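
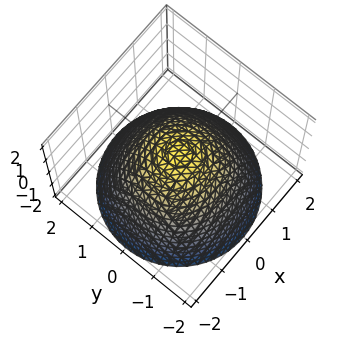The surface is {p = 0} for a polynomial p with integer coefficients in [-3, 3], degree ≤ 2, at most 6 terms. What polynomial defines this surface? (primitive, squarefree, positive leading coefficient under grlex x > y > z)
(a) Degree: the shape is more complex than any degree-1 surface, so deg p = 2.
(b) Symmetries: every cross-section ⟂ z is a circle, so x, y appear only via x² + y².
(c) From the axis intercepts and sections: the y-axis gridline crossings are at y ∈ {-1, 1}; a circular section at z = -1 has radius between 1 and 2; the x-axis gridline crossings are at x ∈ {-1, 1}.
(d) Solving for integer coefficients yields p as stated.

2*x^2 + 2*y^2 + 3*z - 2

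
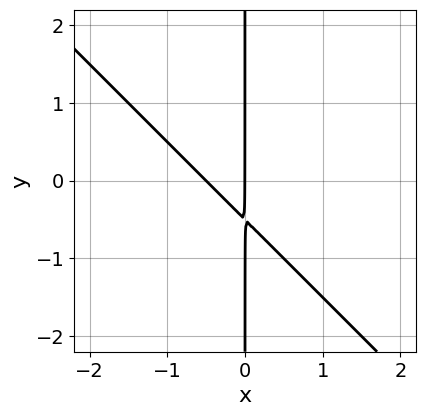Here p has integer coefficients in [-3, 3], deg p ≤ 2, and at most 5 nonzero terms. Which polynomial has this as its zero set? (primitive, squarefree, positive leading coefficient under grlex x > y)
2*x^2 + 2*x*y + x

1. The degree is 2 — a generic line meets the curve in up to 2 points.
2. From the visible intercepts: it meets the x-axis at x = 0 (among the integer gridlines); the visible y-axis segment lies entirely on the curve.
3. Together with the visible shape, these determine p as stated.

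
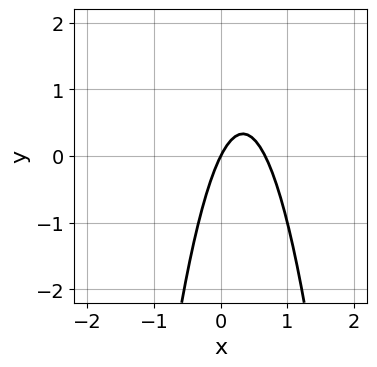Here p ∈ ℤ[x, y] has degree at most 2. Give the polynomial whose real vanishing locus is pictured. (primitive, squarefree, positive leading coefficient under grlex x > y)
3*x^2 - 2*x + y

The degree is 2 — the shape is more complex than any degree-1 curve.
Observable constraints: it crosses the y-axis at the gridline y = 0; it crosses the x-axis at the gridline x = 0.
These observations pin down the coefficients.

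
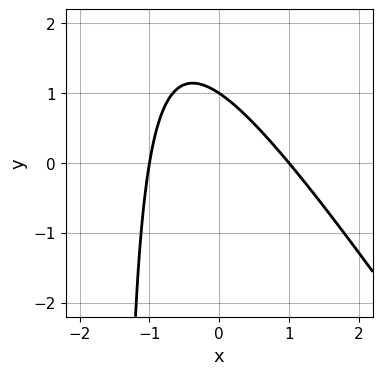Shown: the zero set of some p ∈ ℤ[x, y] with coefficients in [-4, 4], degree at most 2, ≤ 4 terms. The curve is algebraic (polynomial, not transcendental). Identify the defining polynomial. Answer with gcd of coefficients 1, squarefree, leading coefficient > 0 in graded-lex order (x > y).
1. deg p = 2. No degree-1 curve has this shape.
2. From the axis intercepts and sections: among the integer gridlines, it crosses the x-axis at x ∈ {-1, 1}; it crosses the y-axis at the gridline y = 1.
3. The integer polynomial consistent with all of this is the stated p.

3*x^2 + 2*x*y + 3*y - 3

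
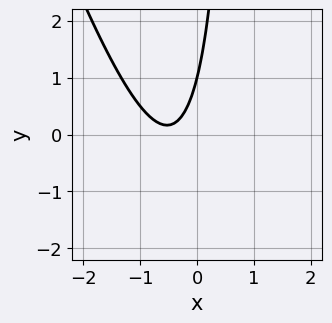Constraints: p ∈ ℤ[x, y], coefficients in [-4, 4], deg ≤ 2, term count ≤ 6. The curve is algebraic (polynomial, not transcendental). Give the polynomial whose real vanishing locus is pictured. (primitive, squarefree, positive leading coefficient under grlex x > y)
(a) deg p = 2. The shape is more complex than any degree-1 curve.
(b) Against the integer gridlines: it misses every integer gridline on the x-axis; one y-axis crossing is at y = 1.
(c) Putting this together gives p.

3*x^2 + x*y + 3*x - y + 1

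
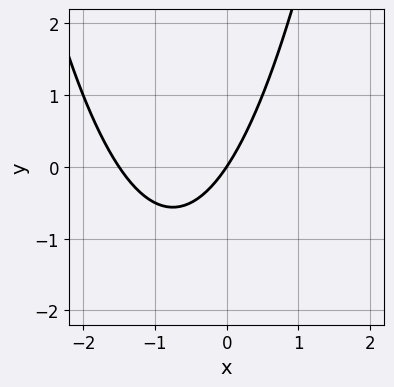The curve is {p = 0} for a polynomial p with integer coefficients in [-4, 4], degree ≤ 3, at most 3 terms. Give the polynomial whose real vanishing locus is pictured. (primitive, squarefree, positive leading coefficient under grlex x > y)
2*x^2 + 3*x - 2*y

1. The degree is 2 — a generic line meets the curve in up to 2 points.
2. Checking where it meets the axes: it meets the x-axis at x = 0 (among the integer gridlines); it meets the y-axis at y = 0 (among the integer gridlines).
3. Fitting integer coefficients to these (and the overall shape) gives p.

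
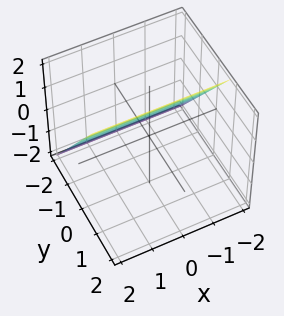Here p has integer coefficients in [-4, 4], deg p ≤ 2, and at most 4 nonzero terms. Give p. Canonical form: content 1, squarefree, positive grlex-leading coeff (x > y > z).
1. Degree: the surface is flat (a plane), so deg p = 1.
2. From the axis intercepts and sections: it crosses the z-axis at the gridline z = 1; no x-intercept at any integer in the box.
3. Solving for integer coefficients yields p as stated.

3*y - 2*z + 2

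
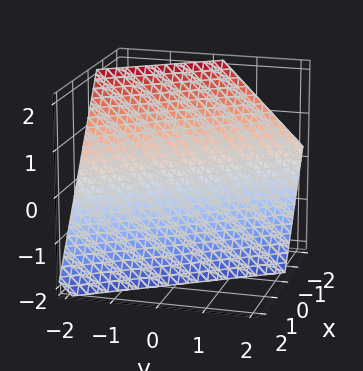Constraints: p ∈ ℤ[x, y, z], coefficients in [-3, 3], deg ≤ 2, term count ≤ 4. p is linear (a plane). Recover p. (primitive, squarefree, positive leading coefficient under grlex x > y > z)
1. Degree: the surface is flat (a plane), so deg p = 1.
2. From the visible intercepts: it crosses the z-axis at the gridline z = -1; one y-axis crossing is at y = -1.
3. Fitting integer coefficients to these (and the overall shape) gives p.

3*x + 2*y + 2*z + 2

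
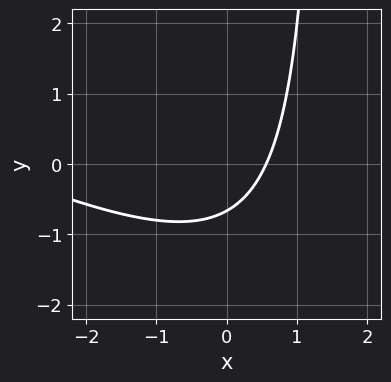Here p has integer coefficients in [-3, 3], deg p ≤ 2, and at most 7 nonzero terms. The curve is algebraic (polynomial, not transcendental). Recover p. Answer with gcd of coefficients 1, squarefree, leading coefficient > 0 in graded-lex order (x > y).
x^2 + 2*x*y + 3*x - 3*y - 2

(a) The degree is 2 — the shape is more complex than any degree-1 curve.
(b) The integer polynomial consistent with all of this is the stated p.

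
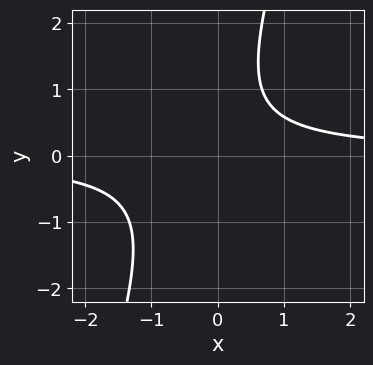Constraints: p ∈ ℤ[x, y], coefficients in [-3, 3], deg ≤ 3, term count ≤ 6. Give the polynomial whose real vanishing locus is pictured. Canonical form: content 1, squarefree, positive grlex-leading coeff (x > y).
3*x*y - y^2 + y - 2

First, the degree is 2 — no degree-1 curve has this shape.
Next, reading off the gridlines: the curve avoids every integer x-axis point in the box; no y-intercept at any integer in the box.
Finally, matching integer coefficients to the picture gives p.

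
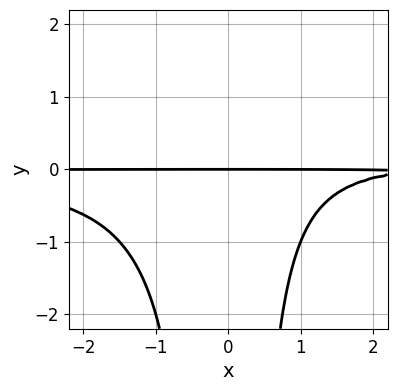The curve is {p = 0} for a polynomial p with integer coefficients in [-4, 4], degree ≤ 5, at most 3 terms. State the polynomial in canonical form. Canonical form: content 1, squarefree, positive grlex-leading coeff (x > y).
1. deg p = 4. No degree-3 curve has this shape.
2. Reading off the gridlines: it crosses the y-axis at the gridline y = 0; every point of the x-axis in the box is on the curve.
3. Together with the visible shape, these determine p as stated.

2*x^2*y^2 - x*y + 3*y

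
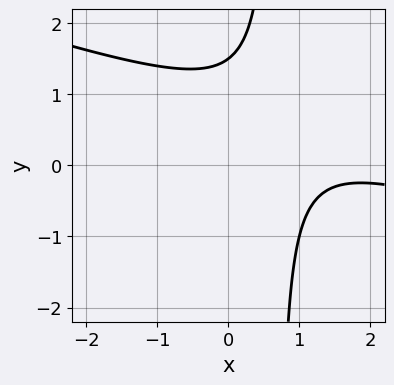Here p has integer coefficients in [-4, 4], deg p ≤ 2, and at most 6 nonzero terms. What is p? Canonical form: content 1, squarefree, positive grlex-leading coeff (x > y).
x^2 + 3*x*y - 3*x - 2*y + 3

deg p = 2.
Reading off the gridlines: the curve avoids every integer x-axis point in the box.
Solving for integer coefficients yields p as stated.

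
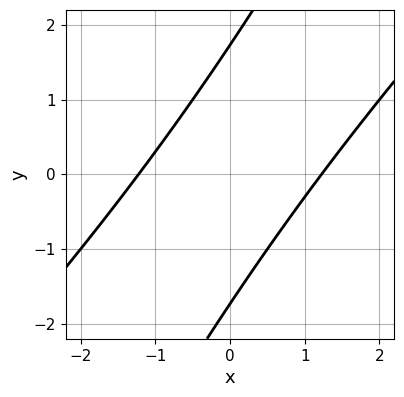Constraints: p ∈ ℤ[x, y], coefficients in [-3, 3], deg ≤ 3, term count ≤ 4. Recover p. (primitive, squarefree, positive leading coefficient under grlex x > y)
2*x^2 - 3*x*y + y^2 - 3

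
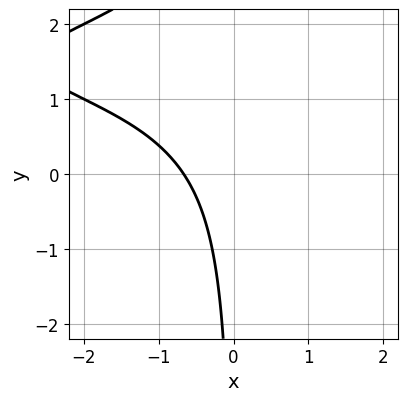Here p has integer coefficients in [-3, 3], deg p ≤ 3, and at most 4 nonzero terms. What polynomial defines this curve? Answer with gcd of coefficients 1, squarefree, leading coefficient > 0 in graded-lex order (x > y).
x*y^2 - 3*x*y + 3*x + 2

First, the degree is 3 — the shape is more complex than any degree-2 curve.
Then, against the integer gridlines: it misses every integer gridline on the y-axis.
Finally, matching integer coefficients to the picture gives p.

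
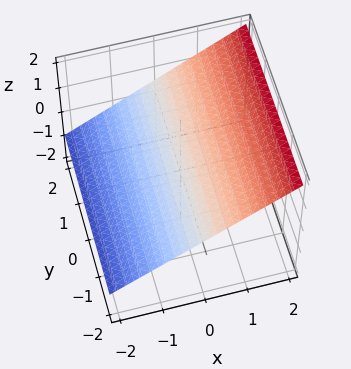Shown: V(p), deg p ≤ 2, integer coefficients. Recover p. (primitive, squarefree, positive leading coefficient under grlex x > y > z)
2*x - 3*z + 2

1. The degree is 1 — the surface is flat (a plane).
2. From the visible intercepts: the surface avoids every integer y-axis point in the box; it meets the x-axis at x = -1 (among the integer gridlines).
3. Assembling these constraints gives the stated polynomial.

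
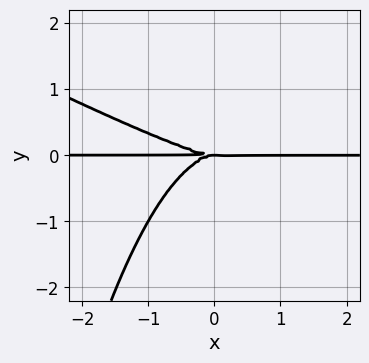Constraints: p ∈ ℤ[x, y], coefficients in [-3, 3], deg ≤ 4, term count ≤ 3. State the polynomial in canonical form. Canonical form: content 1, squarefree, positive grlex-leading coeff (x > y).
x^3*y + 2*x^2*y^2 + 3*y^3

(a) deg p = 4.
(b) From the axis intercepts and sections: the visible x-axis segment lies entirely on the curve; it meets the y-axis at y = 0 (among the integer gridlines).
(c) Solving for integer coefficients yields p as stated.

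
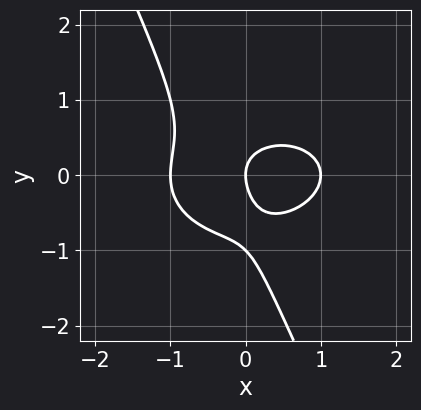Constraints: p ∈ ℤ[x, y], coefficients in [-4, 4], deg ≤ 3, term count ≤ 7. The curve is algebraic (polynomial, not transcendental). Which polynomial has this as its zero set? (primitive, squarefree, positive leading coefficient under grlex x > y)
First, deg p = 3. The shape is more complex than any degree-2 curve.
Next, observable constraints: among the integer gridlines, it crosses the y-axis at y ∈ {-1, 0}; the x-axis gridline crossings are at x ∈ {-1, 0, 1}.
Finally, matching integer coefficients to the picture gives p.

x^3 + 2*x*y^2 + y^3 + y^2 - x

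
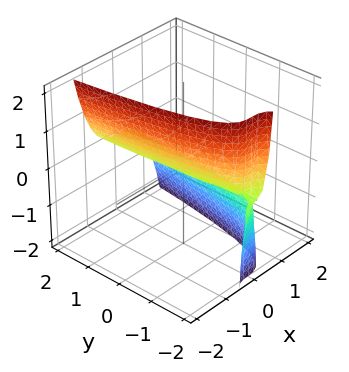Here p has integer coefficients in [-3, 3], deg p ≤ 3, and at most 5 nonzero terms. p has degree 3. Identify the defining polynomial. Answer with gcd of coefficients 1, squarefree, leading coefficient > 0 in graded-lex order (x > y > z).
First, deg p = 3. A generic line meets the surface in up to 3 points.
Then, from the axis intercepts and sections: it meets the z-axis at z = 0 (among the integer gridlines); the visible y-axis segment lies entirely on the surface; it crosses the x-axis at the gridline x = 0.
Finally, solving for integer coefficients yields p as stated.

3*x^3 + y*z + 2*z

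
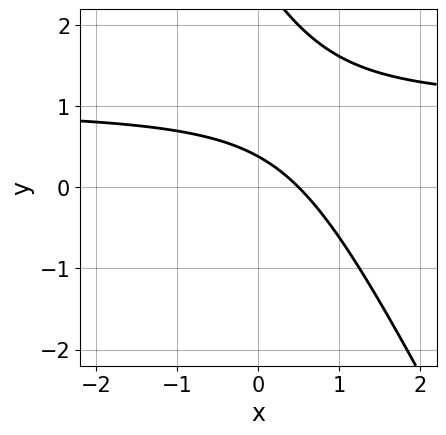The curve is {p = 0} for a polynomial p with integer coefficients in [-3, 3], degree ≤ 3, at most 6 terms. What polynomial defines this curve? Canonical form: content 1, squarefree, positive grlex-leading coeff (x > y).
2*x*y + y^2 - 2*x - 3*y + 1

(a) The degree is 2 — the shape is more complex than any degree-1 curve.
(b) Matching integer coefficients to the picture gives p.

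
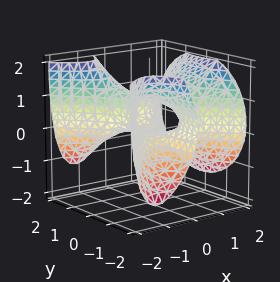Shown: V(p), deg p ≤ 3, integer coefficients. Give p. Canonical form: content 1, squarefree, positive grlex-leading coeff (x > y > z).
2*x^3 - 2*x*y^2 - x*z^2 - 3*z^2 + 3*z

First, degree: no degree-2 surface has this shape, so deg p = 3.
Then, from the axis intercepts and sections: it crosses the x-axis at the gridline x = 0; the visible y-axis segment lies entirely on the surface; among the integer gridlines, it crosses the z-axis at z ∈ {0, 1}.
Finally, these observations pin down the coefficients.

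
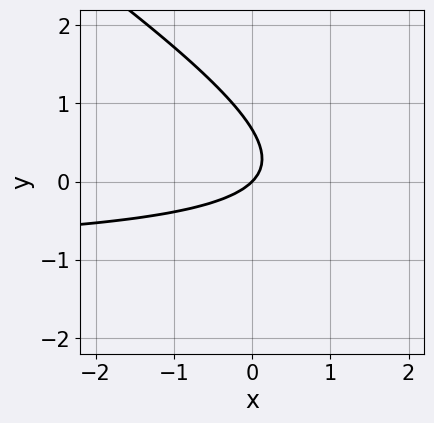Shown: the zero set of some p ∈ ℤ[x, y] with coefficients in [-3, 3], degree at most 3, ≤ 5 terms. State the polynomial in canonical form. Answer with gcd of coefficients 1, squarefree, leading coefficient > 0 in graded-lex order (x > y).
Degree: no degree-1 curve has this shape, so deg p = 2.
From the axis intercepts and sections: it crosses the y-axis at the gridline y = 0; it crosses the x-axis at the gridline x = 0.
Together with the visible shape, these determine p as stated.

2*x*y + 3*y^2 + 2*x - 2*y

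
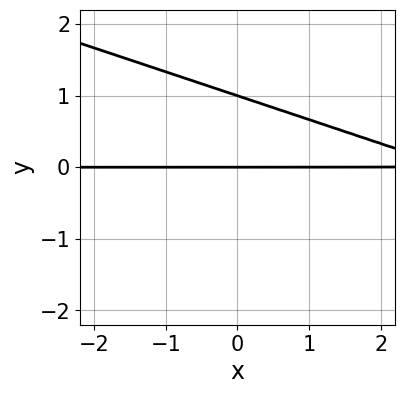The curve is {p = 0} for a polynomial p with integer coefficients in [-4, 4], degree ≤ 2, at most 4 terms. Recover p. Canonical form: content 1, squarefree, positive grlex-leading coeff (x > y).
x*y + 3*y^2 - 3*y

First, deg p = 2. A generic line meets the curve in up to 2 points.
Then, observable constraints: among the integer gridlines, it crosses the y-axis at y ∈ {0, 1}; the visible x-axis segment lies entirely on the curve.
Finally, assembling these constraints gives the stated polynomial.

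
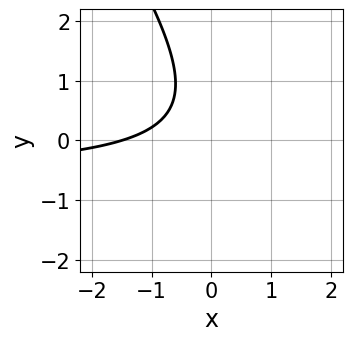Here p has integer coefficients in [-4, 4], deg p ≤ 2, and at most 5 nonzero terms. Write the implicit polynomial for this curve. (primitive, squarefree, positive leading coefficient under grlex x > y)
3*x*y + 2*y^2 + 2*x - 2*y + 3

(a) deg p = 2. No degree-1 curve has this shape.
(b) Observable constraints: no y-intercept at any integer in the box.
(c) Matching integer coefficients to the picture gives p.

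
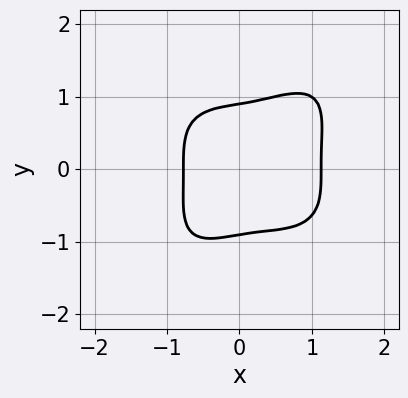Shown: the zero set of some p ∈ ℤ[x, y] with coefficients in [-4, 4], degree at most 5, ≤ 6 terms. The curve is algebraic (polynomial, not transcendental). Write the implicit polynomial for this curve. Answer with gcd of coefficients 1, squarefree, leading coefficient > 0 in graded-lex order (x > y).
3*x^4 - 2*x*y^3 + 3*y^4 - 2*x^3 - 2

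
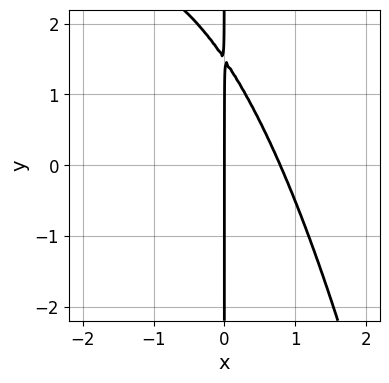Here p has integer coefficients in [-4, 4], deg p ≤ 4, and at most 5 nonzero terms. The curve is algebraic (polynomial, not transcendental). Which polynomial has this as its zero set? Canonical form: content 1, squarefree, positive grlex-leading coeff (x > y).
First, the degree is 3 — no degree-2 curve has this shape.
Then, against the integer gridlines: the visible y-axis segment lies entirely on the curve; it meets the x-axis at x = 0 (among the integer gridlines).
Finally, fitting integer coefficients to these (and the overall shape) gives p.

x^3 + 3*x^2 + 2*x*y - 3*x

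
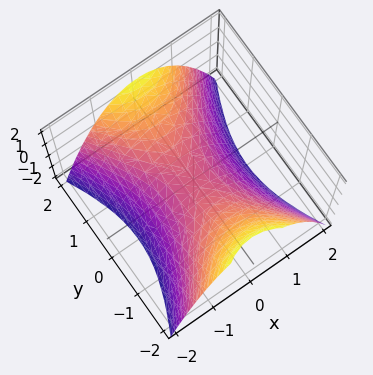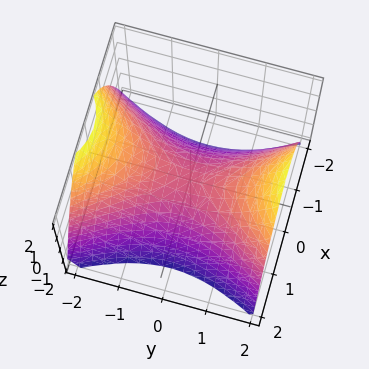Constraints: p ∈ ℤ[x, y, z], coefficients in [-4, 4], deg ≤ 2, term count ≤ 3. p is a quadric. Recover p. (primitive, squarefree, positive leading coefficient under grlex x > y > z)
2*x^2 - y^2 + 2*z

The degree is 2 — a hyperbolic paraboloid; a quadric.
Symmetries: it's symmetric under y → −y, forcing even powers of y; the x ↦ −x reflection is a symmetry, so x appears only in even powers.
Checking where it meets the axes: it meets the z-axis at z = 0 (among the integer gridlines); it meets the y-axis at y = 0 (among the integer gridlines); it meets the x-axis at x = 0 (among the integer gridlines).
Fitting integer coefficients to these (and the overall shape) gives p.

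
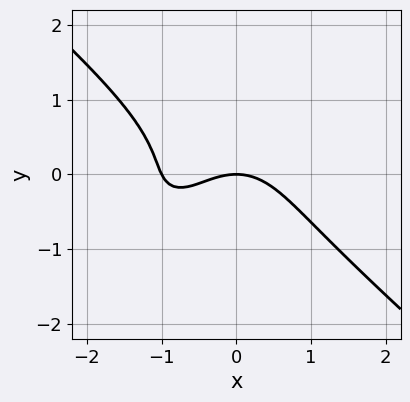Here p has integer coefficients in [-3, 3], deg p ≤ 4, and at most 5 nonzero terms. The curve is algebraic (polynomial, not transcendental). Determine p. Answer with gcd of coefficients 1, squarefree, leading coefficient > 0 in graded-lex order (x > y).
The degree is 3 — a generic line meets the curve in up to 3 points.
Against the integer gridlines: the x-axis gridline crossings are at x ∈ {-1, 0}; one y-axis crossing is at y = 0.
Together with the visible shape, these determine p as stated.

2*x^3 + 3*y^3 + 2*x^2 + 2*x*y + 3*y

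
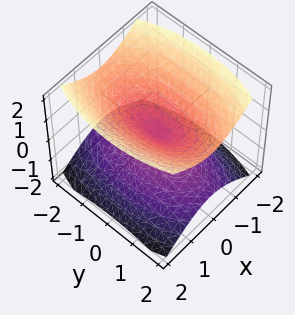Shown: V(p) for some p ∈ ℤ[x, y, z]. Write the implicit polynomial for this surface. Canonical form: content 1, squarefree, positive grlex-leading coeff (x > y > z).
1. The picture has 2 separate pieces. Treating them together as one polynomial.
2. Degree: a double cone through the origin; a quadric, so deg p = 2.
3. Symmetries: the x ↦ −x reflection is a symmetry, so x appears only in even powers; mirror symmetry z ↦ −z ⇒ only even powers of z; the y ↦ −y reflection is a symmetry, so y appears only in even powers.
4. Checking where it meets the axes: it meets the x-axis at x = 0 (among the integer gridlines); it crosses the y-axis at the gridline y = 0; one z-axis crossing is at z = 0.
5. Together with the visible shape, these determine p as stated.

3*x^2 + y^2 - 3*z^2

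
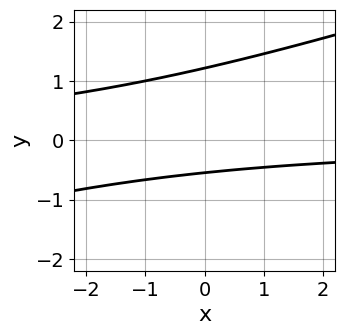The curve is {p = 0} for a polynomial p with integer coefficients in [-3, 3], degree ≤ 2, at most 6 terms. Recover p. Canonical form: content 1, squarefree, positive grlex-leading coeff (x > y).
1. The degree is 2 — no degree-1 curve has this shape.
2. Reading off the gridlines: the curve avoids every integer x-axis point in the box.
3. Putting this together gives p.

x*y - 3*y^2 + 2*y + 2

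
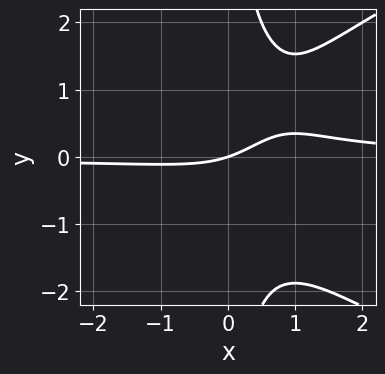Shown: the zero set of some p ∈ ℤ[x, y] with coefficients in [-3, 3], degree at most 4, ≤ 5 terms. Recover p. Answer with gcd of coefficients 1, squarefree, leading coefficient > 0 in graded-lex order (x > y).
x*y^3 - 3*x^2*y + 3*x*y + x - 3*y

(a) deg p = 4. A generic line meets the curve in up to 4 points.
(b) Checking where it meets the axes: one x-axis crossing is at x = 0; it meets the y-axis at y = 0 (among the integer gridlines).
(c) Assembling these constraints gives the stated polynomial.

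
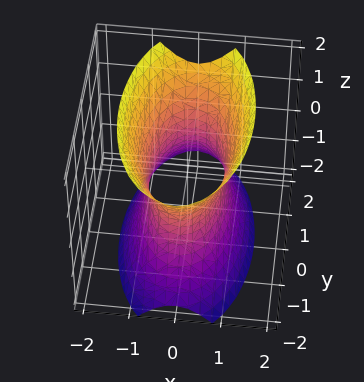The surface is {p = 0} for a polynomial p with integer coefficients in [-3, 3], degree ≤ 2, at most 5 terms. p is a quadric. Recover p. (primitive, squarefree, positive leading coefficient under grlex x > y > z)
First, the degree is 2 — an hourglass — one-sheet hyperboloid; a quadric.
Then, symmetries: mirror symmetry z ↦ −z ⇒ only even powers of z; mirror symmetry x ↦ −x ⇒ only even powers of x; it's symmetric under y → −y, forcing even powers of y.
Then, reading off the gridlines: it misses every integer gridline on the z-axis.
Finally, the integer polynomial consistent with all of this is the stated p.

3*x^2 + y^2 - z^2 - 2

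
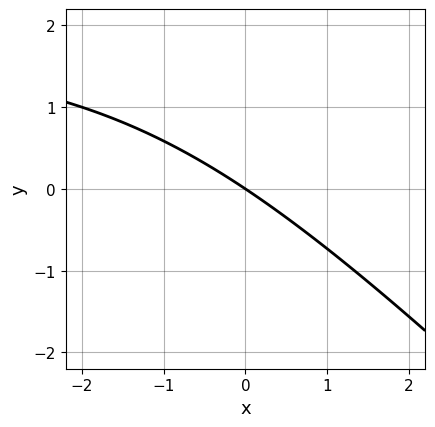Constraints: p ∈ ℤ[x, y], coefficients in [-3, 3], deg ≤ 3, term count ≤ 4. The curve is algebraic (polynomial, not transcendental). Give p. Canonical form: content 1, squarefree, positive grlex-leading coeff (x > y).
1. Degree: a generic line meets the curve in up to 2 points, so deg p = 2.
2. Observable constraints: it meets the x-axis at x = 0 (among the integer gridlines); one y-axis crossing is at y = 0.
3. Matching integer coefficients to the picture gives p.

x*y + y^2 - 2*x - 3*y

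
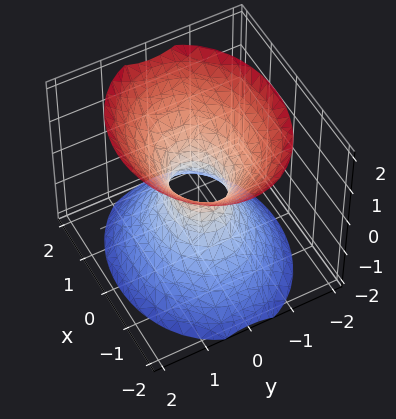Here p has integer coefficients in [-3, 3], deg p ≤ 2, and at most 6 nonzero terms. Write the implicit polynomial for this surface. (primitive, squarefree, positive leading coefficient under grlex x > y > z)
1. Degree: one connected sheet with a waist; a quadric, so deg p = 2.
2. Symmetries: mirror symmetry y ↦ −y ⇒ only even powers of y; the z ↦ −z reflection is a symmetry, so z appears only in even powers; mirror symmetry x ↦ −x ⇒ only even powers of x.
3. Observable constraints: it misses every integer gridline on the z-axis.
4. Solving for integer coefficients yields p as stated.

2*x^2 + 3*y^2 - 2*z^2 - 1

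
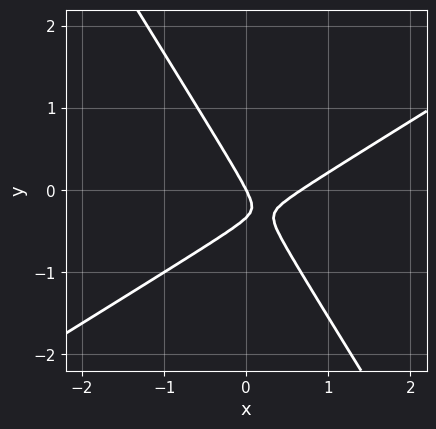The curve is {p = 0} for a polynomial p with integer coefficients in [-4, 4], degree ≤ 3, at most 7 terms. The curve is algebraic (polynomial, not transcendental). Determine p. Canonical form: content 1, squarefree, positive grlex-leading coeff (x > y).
deg p = 2. No degree-1 curve has this shape.
Observable constraints: one y-axis crossing is at y = 0; it meets the x-axis at x = 0 (among the integer gridlines).
The integer polynomial consistent with all of this is the stated p.

3*x^2 - 3*x*y - 3*y^2 - 2*x - y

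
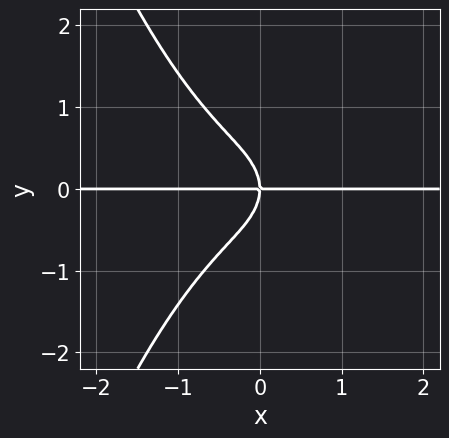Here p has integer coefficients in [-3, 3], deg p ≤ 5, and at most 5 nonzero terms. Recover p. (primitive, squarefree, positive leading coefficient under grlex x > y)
Degree: a generic line meets the curve in up to 4 points, so deg p = 4.
From the axis intercepts and sections: the visible x-axis segment lies entirely on the curve; it meets the y-axis at y = 0 (among the integer gridlines).
Solving for integer coefficients yields p as stated.

x^3*y + y^3 + x*y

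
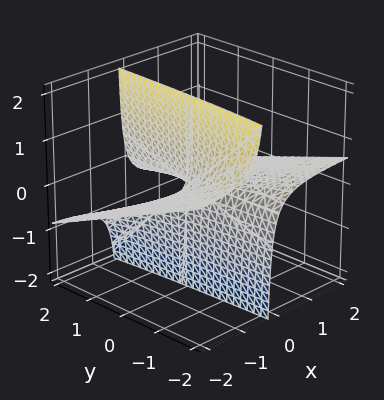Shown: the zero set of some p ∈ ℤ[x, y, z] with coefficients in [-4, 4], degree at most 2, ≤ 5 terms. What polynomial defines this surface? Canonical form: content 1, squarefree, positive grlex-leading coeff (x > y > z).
(a) The degree is 2 — no degree-1 surface has this shape.
(b) From the visible intercepts: it crosses the z-axis at the gridline z = 0; the visible y-axis segment lies entirely on the surface; the visible x-axis segment lies entirely on the surface.
(c) Matching integer coefficients to the picture gives p.

x*y + 3*x*z + z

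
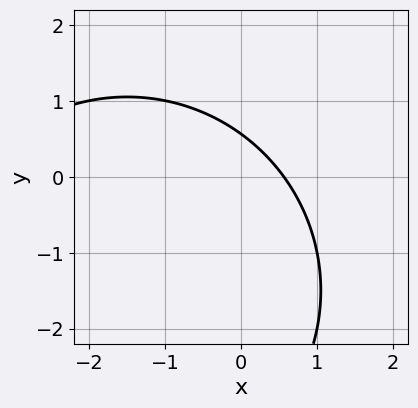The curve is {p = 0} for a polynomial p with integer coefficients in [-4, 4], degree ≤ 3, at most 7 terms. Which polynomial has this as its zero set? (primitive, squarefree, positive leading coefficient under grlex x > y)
x^2 + y^2 + 3*x + 3*y - 2

1. The degree is 2 — no degree-1 curve has this shape.
2. Matching integer coefficients to the picture gives p.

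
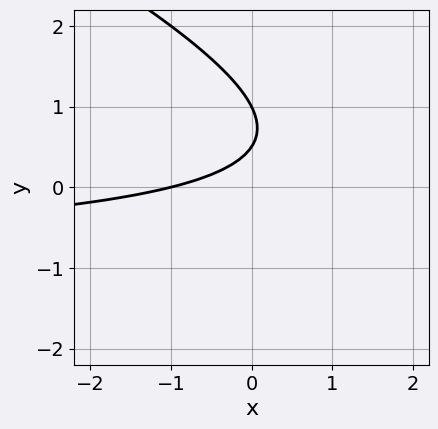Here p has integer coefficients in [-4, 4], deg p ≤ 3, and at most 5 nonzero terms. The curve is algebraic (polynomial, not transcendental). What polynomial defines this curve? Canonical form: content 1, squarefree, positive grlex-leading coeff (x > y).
x*y + 2*y^2 + x - 3*y + 1

deg p = 2. The shape is more complex than any degree-1 curve.
From the axis intercepts and sections: it meets the y-axis at y = 1 (among the integer gridlines); it meets the x-axis at x = -1 (among the integer gridlines).
Together with the visible shape, these determine p as stated.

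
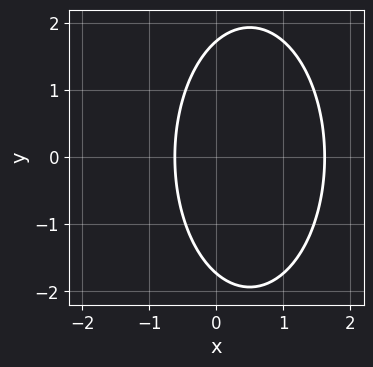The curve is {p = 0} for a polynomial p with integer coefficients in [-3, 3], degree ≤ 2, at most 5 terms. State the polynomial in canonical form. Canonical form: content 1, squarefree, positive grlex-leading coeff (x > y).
First, the degree is 2 — no degree-1 curve has this shape.
Then, symmetries: mirror symmetry y ↦ −y ⇒ only even powers of y.
Finally, solving for integer coefficients yields p as stated.

3*x^2 + y^2 - 3*x - 3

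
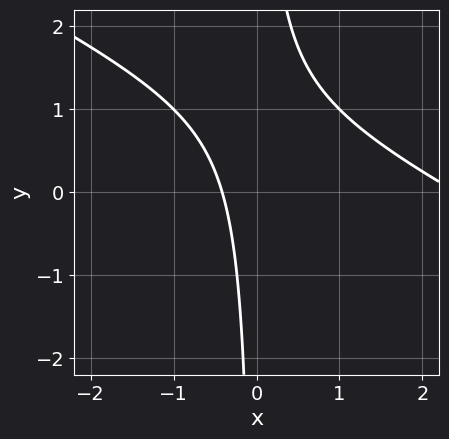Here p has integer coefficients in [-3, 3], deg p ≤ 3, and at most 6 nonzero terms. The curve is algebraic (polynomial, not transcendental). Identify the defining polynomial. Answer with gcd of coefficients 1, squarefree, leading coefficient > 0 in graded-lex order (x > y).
x^2 + 2*x*y - 2*x - 1

1. deg p = 2. No degree-1 curve has this shape.
2. From the visible intercepts: the curve avoids every integer y-axis point in the box.
3. Fitting integer coefficients to these (and the overall shape) gives p.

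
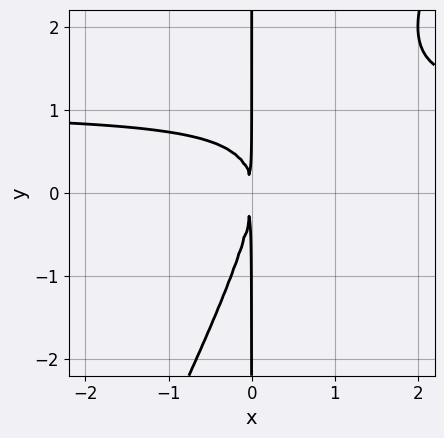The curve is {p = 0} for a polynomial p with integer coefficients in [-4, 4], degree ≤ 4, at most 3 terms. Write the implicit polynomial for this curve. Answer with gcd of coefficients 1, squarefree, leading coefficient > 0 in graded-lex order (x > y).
2*x^2*y - x*y^2 - 2*x^2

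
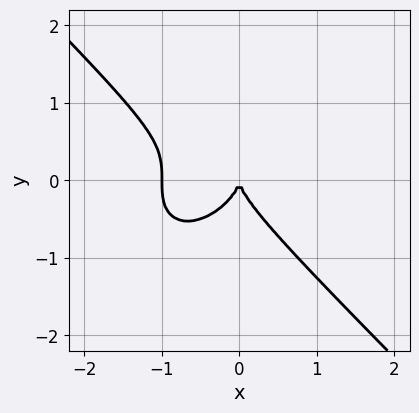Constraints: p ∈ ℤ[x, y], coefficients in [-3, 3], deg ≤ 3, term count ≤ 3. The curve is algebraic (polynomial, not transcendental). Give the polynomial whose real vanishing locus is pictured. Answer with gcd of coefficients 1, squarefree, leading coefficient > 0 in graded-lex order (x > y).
x^3 + y^3 + x^2

(a) Degree: a generic line meets the curve in up to 3 points, so deg p = 3.
(b) From the visible intercepts: it meets the y-axis at y = 0 (among the integer gridlines); the x-axis gridline crossings are at x ∈ {-1, 0}.
(c) Assembling these constraints gives the stated polynomial.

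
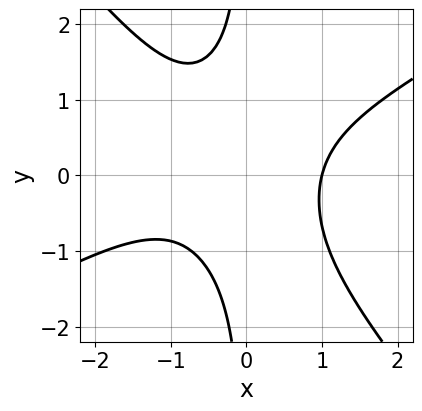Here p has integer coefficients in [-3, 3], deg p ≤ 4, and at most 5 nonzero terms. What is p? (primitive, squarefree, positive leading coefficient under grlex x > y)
2*x^3 - 2*x^2*y - 3*x*y^2 + x^2 - 3

(a) Degree: the shape is more complex than any degree-2 curve, so deg p = 3.
(b) From the visible intercepts: the curve avoids every integer y-axis point in the box; it crosses the x-axis at the gridline x = 1.
(c) Solving for integer coefficients yields p as stated.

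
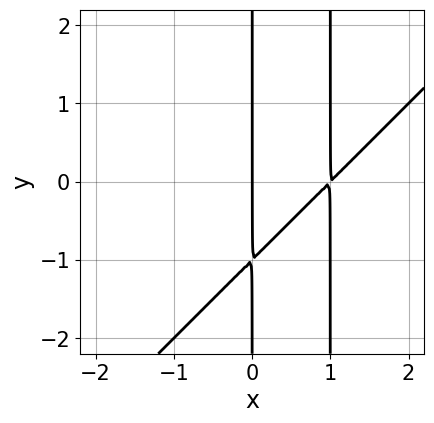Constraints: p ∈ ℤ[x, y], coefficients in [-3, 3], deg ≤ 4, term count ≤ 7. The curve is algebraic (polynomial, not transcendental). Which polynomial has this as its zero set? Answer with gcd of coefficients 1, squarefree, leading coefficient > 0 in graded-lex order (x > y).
The degree is 3 — a generic line meets the curve in up to 3 points.
From the visible intercepts: the visible y-axis segment lies entirely on the curve; it meets the x-axis at x = 0 (among the integer gridlines).
Putting this together gives p.

x^3 - x^2*y - 2*x^2 + x*y + x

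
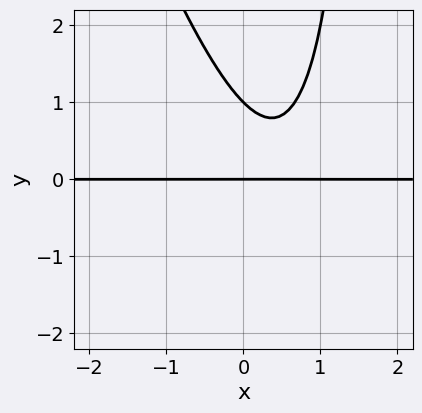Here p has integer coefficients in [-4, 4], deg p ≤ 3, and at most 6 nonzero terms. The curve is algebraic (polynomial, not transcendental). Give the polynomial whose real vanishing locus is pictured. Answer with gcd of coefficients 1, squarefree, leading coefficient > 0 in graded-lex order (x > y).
3*x^2*y + x*y^2 - 3*x*y - 2*y^2 + 2*y

The degree is 3 — a generic line meets the curve in up to 3 points.
Checking where it meets the axes: among the integer gridlines, it crosses the y-axis at y ∈ {0, 1}; the visible x-axis segment lies entirely on the curve.
Fitting integer coefficients to these (and the overall shape) gives p.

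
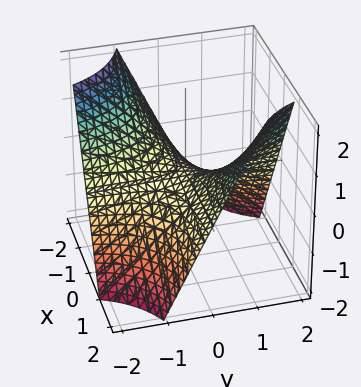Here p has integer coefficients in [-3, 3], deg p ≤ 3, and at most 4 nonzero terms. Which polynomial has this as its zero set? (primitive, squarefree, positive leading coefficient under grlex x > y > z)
First, deg p = 2.
Next, against the integer gridlines: the visible y-axis segment lies entirely on the surface; one z-axis crossing is at z = 0; the visible x-axis segment lies entirely on the surface.
Finally, assembling these constraints gives the stated polynomial.

x*y - z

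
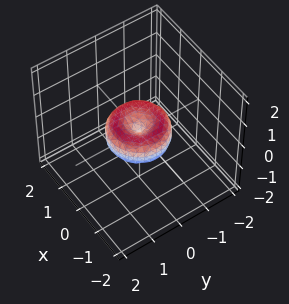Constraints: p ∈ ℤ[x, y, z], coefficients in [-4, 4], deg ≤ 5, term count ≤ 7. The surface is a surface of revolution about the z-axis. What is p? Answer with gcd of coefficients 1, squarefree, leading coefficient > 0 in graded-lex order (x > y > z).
x^4 + 2*x^2*y^2 + y^4 - x^2 - y^2 + z^2

(a) deg p = 4.
(b) Symmetries: rotational symmetry about the z-axis ⇒ p depends on x, y only through x² + y².
(c) From the visible intercepts: the x-axis gridline crossings are at x ∈ {-1, 0, 1}; it crosses the z-axis at the gridline z = 0; a circular section at z = 0 has radius exactly 1; among the integer gridlines, it crosses the y-axis at y ∈ {-1, 0, 1}.
(d) The integer polynomial consistent with all of this is the stated p.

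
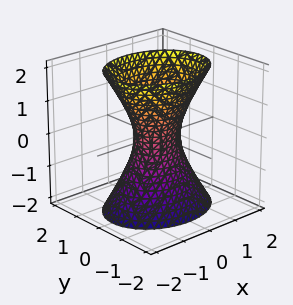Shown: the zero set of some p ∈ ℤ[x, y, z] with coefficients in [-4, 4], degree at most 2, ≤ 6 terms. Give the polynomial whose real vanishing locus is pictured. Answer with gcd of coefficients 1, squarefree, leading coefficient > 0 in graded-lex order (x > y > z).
deg p = 2. An hourglass — one-sheet hyperboloid; a quadric.
Symmetries: mirror symmetry x ↦ −x ⇒ only even powers of x; it's symmetric under y → −y, forcing even powers of y; mirror symmetry z ↦ −z ⇒ only even powers of z.
From the visible intercepts: it misses every integer gridline on the z-axis.
Together with the visible shape, these determine p as stated.

2*x^2 + 3*y^2 - z^2 - 1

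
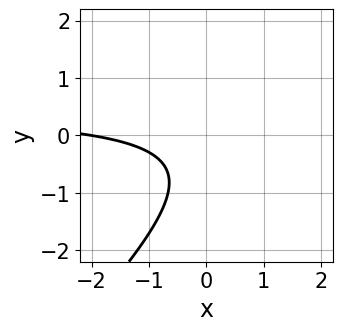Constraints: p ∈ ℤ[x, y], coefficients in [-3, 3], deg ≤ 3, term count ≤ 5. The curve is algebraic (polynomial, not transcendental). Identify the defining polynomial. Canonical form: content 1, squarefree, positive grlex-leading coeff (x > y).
deg p = 2. A generic line meets the curve in up to 2 points.
Reading off the gridlines: it crosses the x-axis at the gridline x = -2; the curve avoids every integer y-axis point in the box.
These observations pin down the coefficients.

2*x*y - 2*y^2 - x - 2*y - 2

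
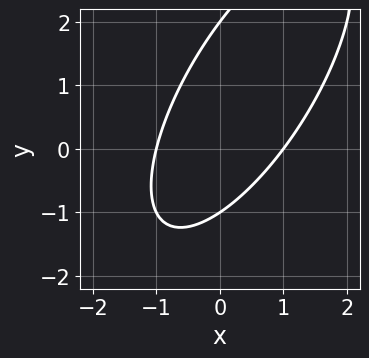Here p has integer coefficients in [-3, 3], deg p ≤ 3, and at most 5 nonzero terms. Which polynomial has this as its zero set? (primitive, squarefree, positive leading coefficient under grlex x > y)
2*x^2 - 2*x*y + y^2 - y - 2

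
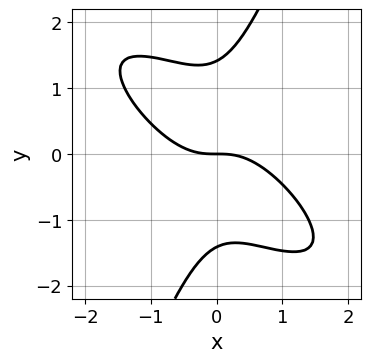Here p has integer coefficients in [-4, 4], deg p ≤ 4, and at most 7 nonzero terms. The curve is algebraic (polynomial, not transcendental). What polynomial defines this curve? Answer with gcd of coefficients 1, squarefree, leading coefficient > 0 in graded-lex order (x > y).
(a) deg p = 3. No degree-2 curve has this shape.
(b) From the axis intercepts and sections: it meets the y-axis at y = 0 (among the integer gridlines); it meets the x-axis at x = 0 (among the integer gridlines).
(c) Together with the visible shape, these determine p as stated.

2*x^3 + 3*x^2*y + x*y^2 - y^3 + 2*y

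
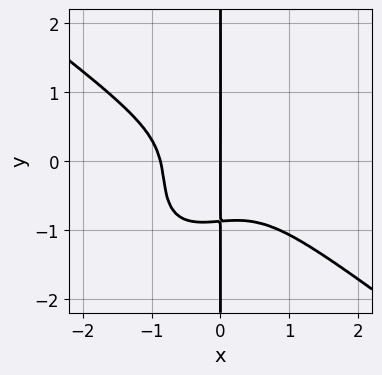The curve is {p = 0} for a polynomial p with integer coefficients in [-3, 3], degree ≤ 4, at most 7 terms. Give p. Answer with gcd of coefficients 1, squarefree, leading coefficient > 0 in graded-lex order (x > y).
3*x^4 - 3*x^2*y^2 + 3*x*y^3 - 2*x^2*y + 2*x

(a) deg p = 4. No degree-3 curve has this shape.
(b) From the visible intercepts: it crosses the x-axis at the gridline x = 0; the visible y-axis segment lies entirely on the curve.
(c) Fitting integer coefficients to these (and the overall shape) gives p.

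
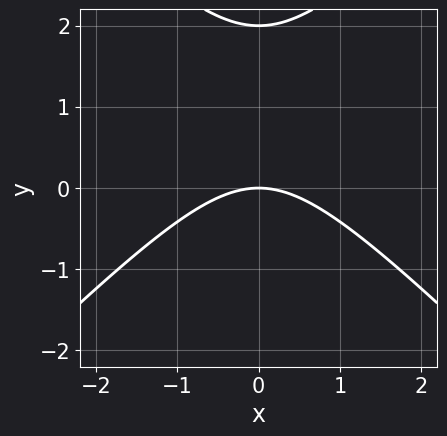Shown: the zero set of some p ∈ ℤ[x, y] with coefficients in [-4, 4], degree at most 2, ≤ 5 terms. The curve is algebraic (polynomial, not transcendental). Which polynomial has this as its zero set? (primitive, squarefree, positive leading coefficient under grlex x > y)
1. deg p = 2. The shape is more complex than any degree-1 curve.
2. Symmetries: it's symmetric under x → −x, forcing even powers of x.
3. Against the integer gridlines: it crosses the x-axis at the gridline x = 0; among the integer gridlines, it crosses the y-axis at y ∈ {0, 2}.
4. Solving for integer coefficients yields p as stated.

x^2 - y^2 + 2*y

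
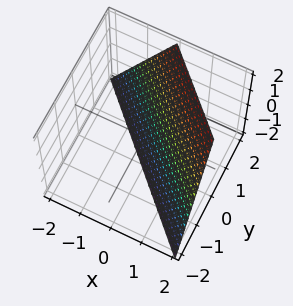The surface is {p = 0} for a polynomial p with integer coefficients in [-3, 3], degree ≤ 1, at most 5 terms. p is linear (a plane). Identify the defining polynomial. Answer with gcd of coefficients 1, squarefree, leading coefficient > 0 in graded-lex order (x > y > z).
deg p = 1. Every cross-section is a straight line — this is a plane.
From the visible intercepts: one y-axis crossing is at y = 1; one z-axis crossing is at z = -2; it crosses the x-axis at the gridline x = 1.
Fitting integer coefficients to these (and the overall shape) gives p.

2*x + 2*y - z - 2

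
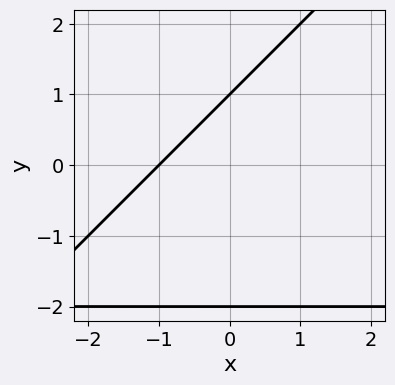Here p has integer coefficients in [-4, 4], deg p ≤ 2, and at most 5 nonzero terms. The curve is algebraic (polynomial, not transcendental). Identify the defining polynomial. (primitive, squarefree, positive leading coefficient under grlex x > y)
First, the degree is 2 — the shape is more complex than any degree-1 curve.
Next, from the axis intercepts and sections: among the integer gridlines, it crosses the y-axis at y ∈ {-2, 1}; it crosses the x-axis at the gridline x = -1.
Finally, fitting integer coefficients to these (and the overall shape) gives p.

x*y - y^2 + 2*x - y + 2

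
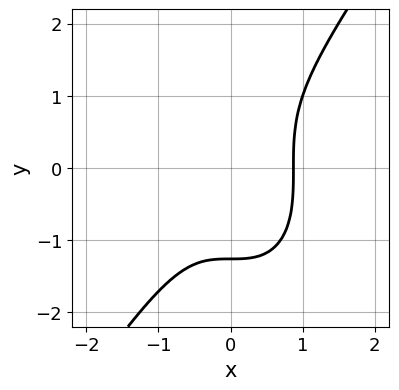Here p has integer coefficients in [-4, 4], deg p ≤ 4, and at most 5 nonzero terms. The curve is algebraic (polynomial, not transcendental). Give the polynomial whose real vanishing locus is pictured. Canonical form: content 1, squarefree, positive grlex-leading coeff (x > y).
deg p = 3. A generic line meets the curve in up to 3 points.
Matching integer coefficients to the picture gives p.

3*x^3 - y^3 - 2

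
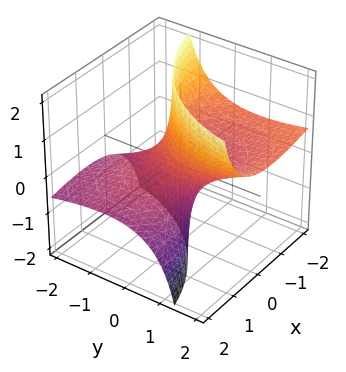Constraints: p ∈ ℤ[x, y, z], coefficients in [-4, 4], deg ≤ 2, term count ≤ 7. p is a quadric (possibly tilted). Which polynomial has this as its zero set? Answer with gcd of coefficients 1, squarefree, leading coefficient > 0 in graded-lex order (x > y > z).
x^2 + 3*x*z + y^2 - 3*y*z - 1

deg p = 2. No degree-1 surface has this shape.
From the visible intercepts: the x-axis gridline crossings are at x ∈ {-1, 1}; no z-intercept at any integer in the box; among the integer gridlines, it crosses the y-axis at y ∈ {-1, 1}.
The integer polynomial consistent with all of this is the stated p.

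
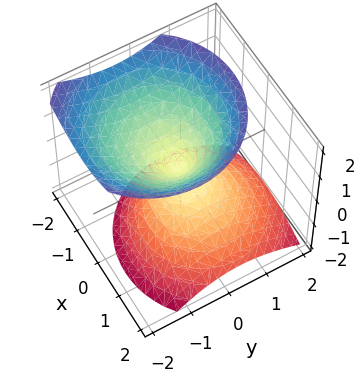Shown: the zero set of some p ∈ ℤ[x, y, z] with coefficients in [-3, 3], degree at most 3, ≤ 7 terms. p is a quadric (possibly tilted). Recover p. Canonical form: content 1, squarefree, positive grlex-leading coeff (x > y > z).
First, the picture has 2 separate pieces.
Then, the degree is 2 — the shape is more complex than any degree-1 surface.
Then, against the integer gridlines: it crosses the x-axis at the gridline x = 0; one z-axis crossing is at z = 0; it meets the y-axis at y = 0 (among the integer gridlines).
Finally, fitting integer coefficients to these (and the overall shape) gives p.

2*x^2 + x*z + 2*y^2 + y*z - 2*z^2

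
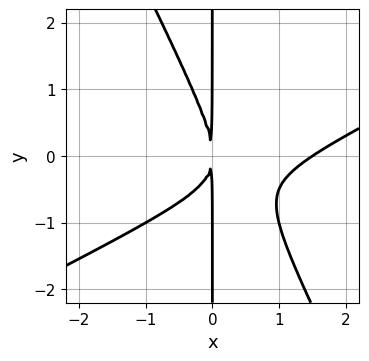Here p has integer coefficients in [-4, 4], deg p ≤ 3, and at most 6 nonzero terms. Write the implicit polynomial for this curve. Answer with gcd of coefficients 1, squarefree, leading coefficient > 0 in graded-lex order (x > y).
(a) Degree: the shape is more complex than any degree-2 curve, so deg p = 3.
(b) From the axis intercepts and sections: every point of the y-axis in the box is on the curve.
(c) Together with the visible shape, these determine p as stated.

2*x^3 - 3*x^2*y - 2*x*y^2 - 3*x^2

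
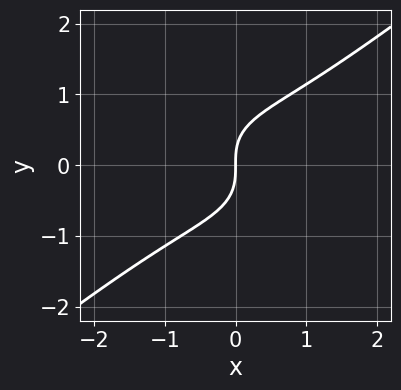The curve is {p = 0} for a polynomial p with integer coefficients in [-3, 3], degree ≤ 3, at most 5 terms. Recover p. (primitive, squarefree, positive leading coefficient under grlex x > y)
1. The degree is 3 — the shape is more complex than any degree-2 curve.
2. Against the integer gridlines: it meets the y-axis at y = 0 (among the integer gridlines); one x-axis crossing is at x = 0.
3. Assembling these constraints gives the stated polynomial.

x^3 - 2*y^3 + 2*x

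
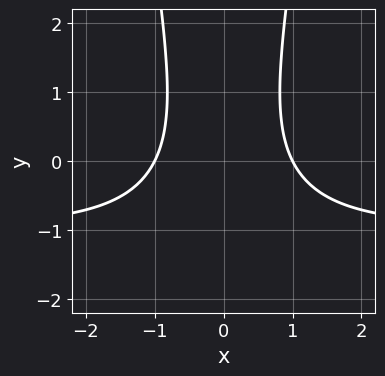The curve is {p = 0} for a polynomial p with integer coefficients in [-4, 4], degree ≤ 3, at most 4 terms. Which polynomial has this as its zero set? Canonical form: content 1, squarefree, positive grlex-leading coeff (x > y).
3*x^2*y + 3*x^2 - y^2 - 3

(a) deg p = 3. A generic line meets the curve in up to 3 points.
(b) Symmetries: it's symmetric under x → −x, forcing even powers of x.
(c) Against the integer gridlines: the x-axis gridline crossings are at x ∈ {-1, 1}; no y-intercept at any integer in the box.
(d) Putting this together gives p.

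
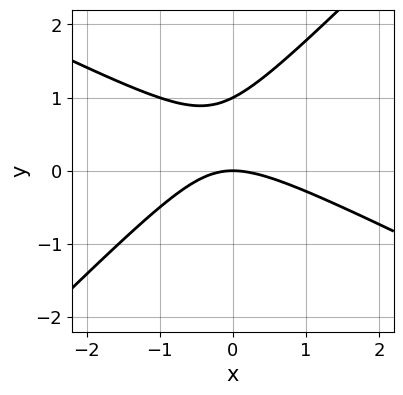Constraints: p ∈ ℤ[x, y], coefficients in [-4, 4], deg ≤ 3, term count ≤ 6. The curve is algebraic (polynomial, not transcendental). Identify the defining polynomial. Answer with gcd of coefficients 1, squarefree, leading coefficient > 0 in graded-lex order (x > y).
deg p = 2. No degree-1 curve has this shape.
From the axis intercepts and sections: the y-axis gridline crossings are at y ∈ {0, 1}; one x-axis crossing is at x = 0.
Fitting integer coefficients to these (and the overall shape) gives p.

x^2 + x*y - 2*y^2 + 2*y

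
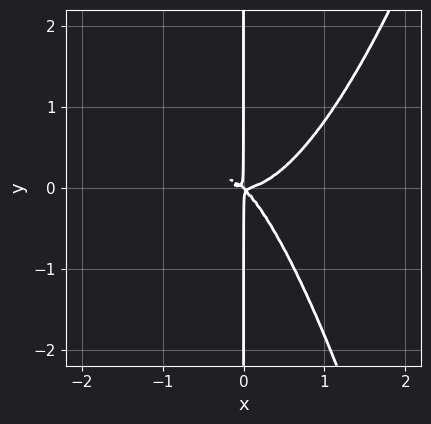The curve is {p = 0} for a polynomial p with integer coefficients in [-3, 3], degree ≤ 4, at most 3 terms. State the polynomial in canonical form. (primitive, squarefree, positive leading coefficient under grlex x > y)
First, degree: the shape is more complex than any degree-3 curve, so deg p = 4.
Then, observable constraints: every point of the y-axis in the box is on the curve.
Finally, matching integer coefficients to the picture gives p.

3*x^4 - 2*x^2*y - 2*x*y^2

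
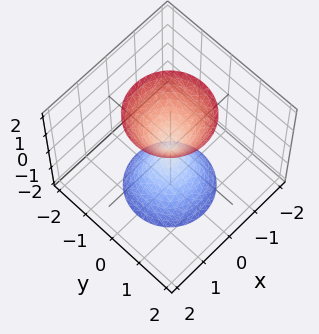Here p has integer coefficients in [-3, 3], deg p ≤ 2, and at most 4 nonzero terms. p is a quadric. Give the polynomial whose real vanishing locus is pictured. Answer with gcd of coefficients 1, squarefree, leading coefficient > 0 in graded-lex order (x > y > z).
(a) The picture has 2 separate pieces. They look like related sheets of one shape, so recover p as a whole.
(b) deg p = 2. Two nappes meeting at a single point; a quadric.
(c) Symmetries: the surface is invariant under rotation about z: p = q(x² + y², z); it's symmetric under z → −z, forcing even powers of z.
(d) Against the integer gridlines: a circular section at z = -1 has radius between 0 and 1; one y-axis crossing is at y = 0; it crosses the x-axis at the gridline x = 0.
(e) Fitting integer coefficients to these (and the overall shape) gives p.

3*x^2 + 3*y^2 - z^2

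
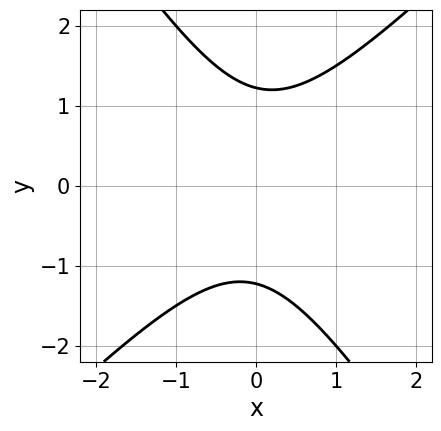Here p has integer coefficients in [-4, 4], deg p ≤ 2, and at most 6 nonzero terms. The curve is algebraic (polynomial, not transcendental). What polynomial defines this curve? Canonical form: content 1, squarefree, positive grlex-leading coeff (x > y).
1. The degree is 2 — the shape is more complex than any degree-1 curve.
2. Against the integer gridlines: the curve avoids every integer x-axis point in the box.
3. The integer polynomial consistent with all of this is the stated p.

3*x^2 - x*y - 2*y^2 + 3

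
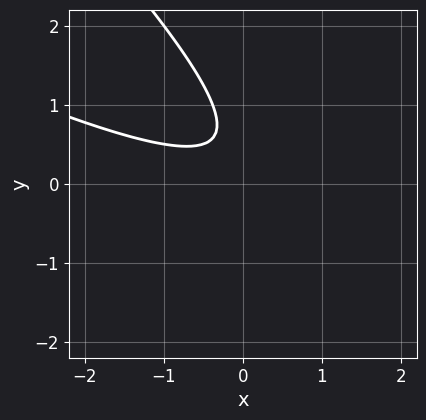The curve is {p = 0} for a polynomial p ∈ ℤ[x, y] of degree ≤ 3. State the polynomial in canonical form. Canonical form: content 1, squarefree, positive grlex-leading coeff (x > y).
First, degree: no degree-1 curve has this shape, so deg p = 2.
Then, from the axis intercepts and sections: it misses every integer gridline on the y-axis; no x-intercept at any integer in the box.
Finally, solving for integer coefficients yields p as stated.

x^2 + 3*x*y + 2*y^2 - 2*y + 1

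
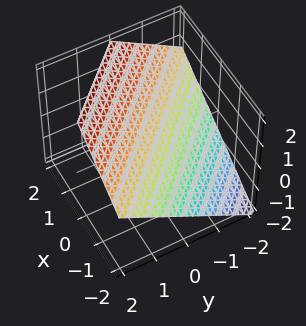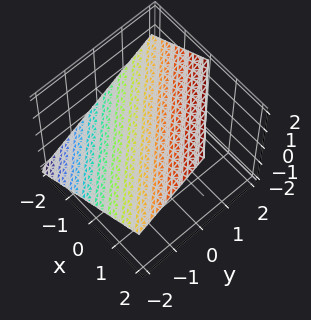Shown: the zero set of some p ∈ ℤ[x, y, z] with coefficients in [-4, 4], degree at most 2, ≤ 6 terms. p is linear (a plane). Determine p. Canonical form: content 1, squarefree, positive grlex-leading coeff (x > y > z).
2*x + 2*y - 3*z + 2

1. Degree: every cross-section is a straight line — this is a plane, so deg p = 1.
2. Reading off the gridlines: one y-axis crossing is at y = -1; it crosses the x-axis at the gridline x = -1.
3. Assembling these constraints gives the stated polynomial.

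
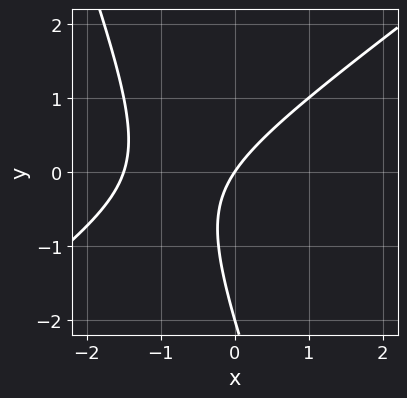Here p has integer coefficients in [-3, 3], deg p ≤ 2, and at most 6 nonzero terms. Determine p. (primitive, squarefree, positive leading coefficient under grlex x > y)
2*x^2 - 2*x*y - y^2 + 3*x - 2*y

First, deg p = 2. No degree-1 curve has this shape.
Then, from the visible intercepts: the y-axis gridline crossings are at y ∈ {-2, 0}; it crosses the x-axis at the gridline x = 0.
Finally, assembling these constraints gives the stated polynomial.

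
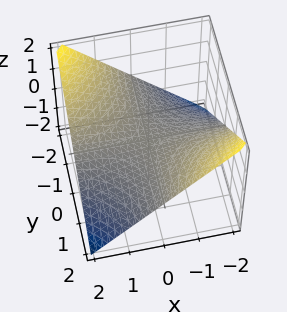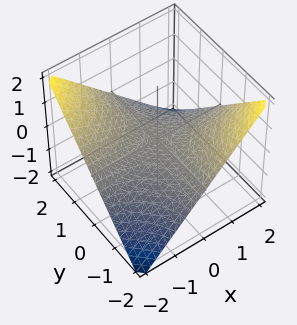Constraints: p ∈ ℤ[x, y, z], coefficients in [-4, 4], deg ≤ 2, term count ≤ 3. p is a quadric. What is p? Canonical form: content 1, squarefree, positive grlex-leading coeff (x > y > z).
(a) The degree is 2 — a hyperbolic paraboloid; a quadric.
(b) From the visible intercepts: it crosses the z-axis at the gridline z = 0; the visible x-axis segment lies entirely on the surface.
(c) The integer polynomial consistent with all of this is the stated p.

x*y + 2*z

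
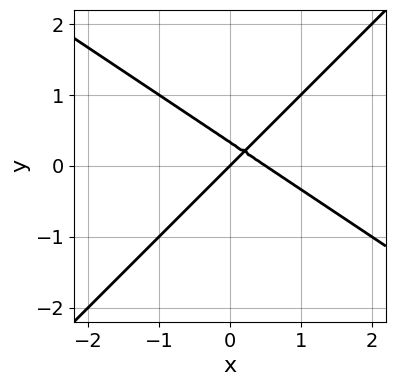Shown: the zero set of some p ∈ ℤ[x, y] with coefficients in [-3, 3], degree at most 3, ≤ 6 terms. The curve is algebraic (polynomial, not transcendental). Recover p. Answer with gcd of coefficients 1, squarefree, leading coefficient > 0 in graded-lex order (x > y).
2*x^2 + x*y - 3*y^2 - x + y

(a) The degree is 2 — no degree-1 curve has this shape.
(b) Checking where it meets the axes: one y-axis crossing is at y = 0; it crosses the x-axis at the gridline x = 0.
(c) The integer polynomial consistent with all of this is the stated p.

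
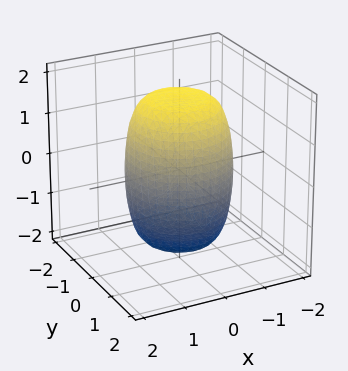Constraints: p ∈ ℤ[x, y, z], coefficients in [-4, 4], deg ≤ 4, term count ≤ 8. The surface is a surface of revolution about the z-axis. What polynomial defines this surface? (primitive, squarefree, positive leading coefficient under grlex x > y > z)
2*x^4 + 4*x^2*y^2 + 2*y^4 - x^2 - y^2 + z^2 - 3

First, the degree is 4 — a generic line meets the surface in up to 4 points.
Next, symmetries: rotational symmetry about the z-axis ⇒ p depends on x, y only through x² + y².
Next, reading off the gridlines: a circular section at z = 1 has radius between 1 and 2.
Finally, the integer polynomial consistent with all of this is the stated p.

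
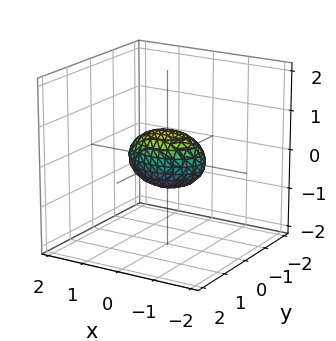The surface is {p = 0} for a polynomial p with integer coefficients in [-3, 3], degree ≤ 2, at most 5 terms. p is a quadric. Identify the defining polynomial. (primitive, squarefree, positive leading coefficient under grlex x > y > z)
First, degree: a closed, bounded, convex surface; a quadric, so deg p = 2.
Next, symmetries: mirror symmetry z ↦ −z ⇒ only even powers of z; mirror symmetry x ↦ −x ⇒ only even powers of x; it's symmetric under y → −y, forcing even powers of y.
Next, reading off the gridlines: the x-axis gridline crossings are at x ∈ {-1, 1}.
Finally, these observations pin down the coefficients.

x^2 + 2*y^2 + 2*z^2 - 1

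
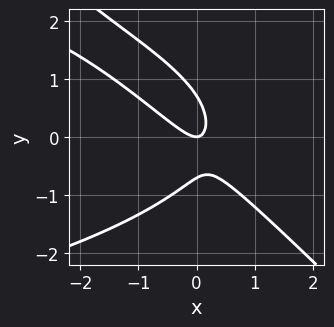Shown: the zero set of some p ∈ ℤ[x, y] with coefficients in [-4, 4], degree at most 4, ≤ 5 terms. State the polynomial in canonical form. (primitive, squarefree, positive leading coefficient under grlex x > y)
(a) The degree is 3 — no degree-2 curve has this shape.
(b) Against the integer gridlines: it crosses the x-axis at the gridline x = 0; it meets the y-axis at y = 0 (among the integer gridlines).
(c) Assembling these constraints gives the stated polynomial.

2*x*y^2 + 2*y^3 + 3*x^2 + 3*x*y - y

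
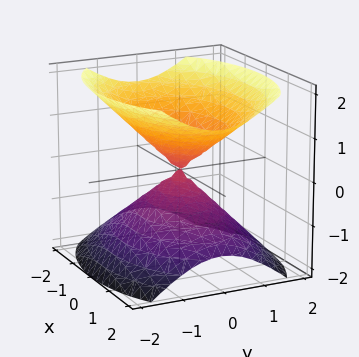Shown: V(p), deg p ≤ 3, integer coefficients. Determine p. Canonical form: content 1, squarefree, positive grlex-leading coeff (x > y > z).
There are 2 components. Treating them together as one polynomial.
The degree is 2 — a double cone through the origin; a quadric.
Symmetries: it's symmetric under z → −z, forcing even powers of z; mirror symmetry x ↦ −x ⇒ only even powers of x; it's symmetric under y → −y, forcing even powers of y.
Against the integer gridlines: one z-axis crossing is at z = 0; it meets the y-axis at y = 0 (among the integer gridlines).
Fitting integer coefficients to these (and the overall shape) gives p.

x^2 + 2*y^2 - 2*z^2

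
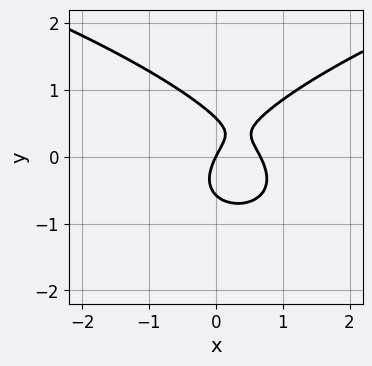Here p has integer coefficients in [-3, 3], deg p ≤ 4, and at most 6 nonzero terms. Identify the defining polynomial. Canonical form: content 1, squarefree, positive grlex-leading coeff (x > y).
(a) Degree: a generic line meets the curve in up to 3 points, so deg p = 3.
(b) From the axis intercepts and sections: it crosses the x-axis at the gridline x = 0; it meets the y-axis at y = 0 (among the integer gridlines).
(c) Matching integer coefficients to the picture gives p.

3*y^3 - 3*x^2 + 2*x - y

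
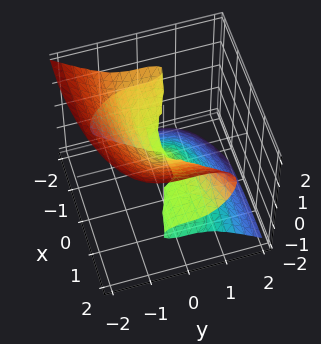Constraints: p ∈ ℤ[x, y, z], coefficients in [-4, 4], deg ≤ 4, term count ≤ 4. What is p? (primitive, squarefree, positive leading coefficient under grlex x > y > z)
x^2*z + 2*x*z^2 - 3*y^3 - 3*z^3

(a) deg p = 3.
(b) From the axis intercepts and sections: it meets the y-axis at y = 0 (among the integer gridlines); every point of the x-axis in the box is on the surface; it crosses the z-axis at the gridline z = 0.
(c) These observations pin down the coefficients.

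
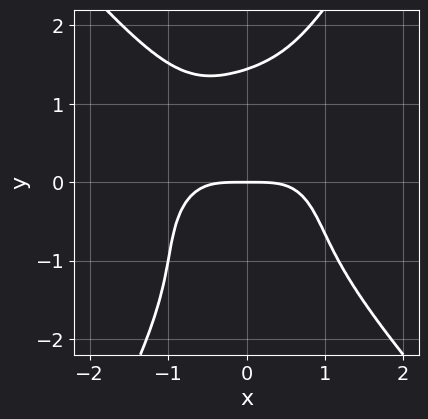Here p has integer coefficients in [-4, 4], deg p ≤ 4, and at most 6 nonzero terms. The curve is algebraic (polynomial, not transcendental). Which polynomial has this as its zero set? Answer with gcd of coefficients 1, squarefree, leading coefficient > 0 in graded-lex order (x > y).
2*x^4 + x^2*y^2 + x*y^3 - y^4 + 3*y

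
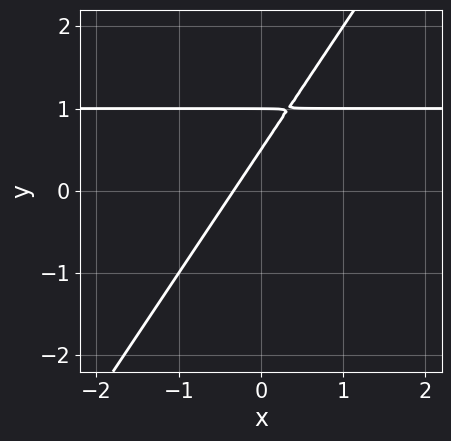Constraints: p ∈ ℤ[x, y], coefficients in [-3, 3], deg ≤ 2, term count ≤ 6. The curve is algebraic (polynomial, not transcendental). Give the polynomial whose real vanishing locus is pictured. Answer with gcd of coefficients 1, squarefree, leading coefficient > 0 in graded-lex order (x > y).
3*x*y - 2*y^2 - 3*x + 3*y - 1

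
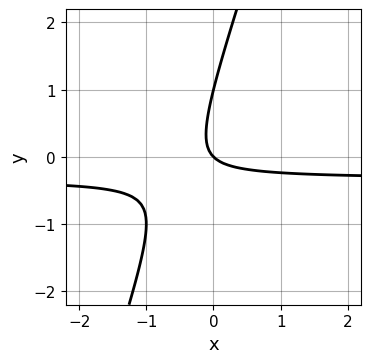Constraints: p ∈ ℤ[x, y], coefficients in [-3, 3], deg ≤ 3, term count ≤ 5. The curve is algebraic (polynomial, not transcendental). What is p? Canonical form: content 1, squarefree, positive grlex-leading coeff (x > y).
(a) The degree is 2 — the shape is more complex than any degree-1 curve.
(b) Observable constraints: the y-axis gridline crossings are at y ∈ {0, 1}; one x-axis crossing is at x = 0.
(c) Solving for integer coefficients yields p as stated.

3*x*y - y^2 + x + y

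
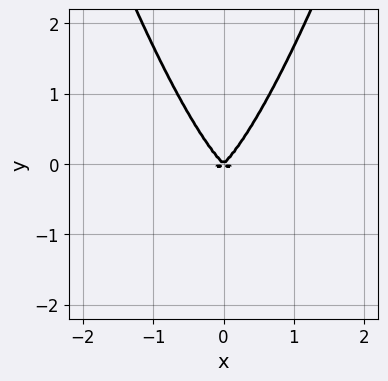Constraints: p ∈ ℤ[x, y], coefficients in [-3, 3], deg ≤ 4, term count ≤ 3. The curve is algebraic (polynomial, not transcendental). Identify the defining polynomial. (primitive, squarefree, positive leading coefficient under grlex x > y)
The degree is 4 — a generic line meets the curve in up to 4 points.
Symmetries: the x ↦ −x reflection is a symmetry, so x appears only in even powers.
Checking where it meets the axes: it meets the x-axis at x = 0 (among the integer gridlines); one y-axis crossing is at y = 0.
Assembling these constraints gives the stated polynomial.

3*x^4 + x^2*y - y^3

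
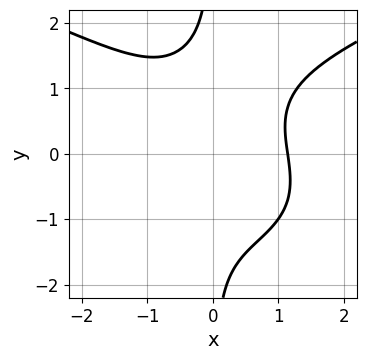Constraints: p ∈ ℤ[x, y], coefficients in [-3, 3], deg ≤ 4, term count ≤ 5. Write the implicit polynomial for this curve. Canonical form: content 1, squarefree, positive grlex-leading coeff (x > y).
1. Degree: the shape is more complex than any degree-3 curve, so deg p = 4.
2. From the visible intercepts: the curve avoids every integer y-axis point in the box.
3. Fitting integer coefficients to these (and the overall shape) gives p.

2*x*y^3 - 2*x^3 - x*y + 3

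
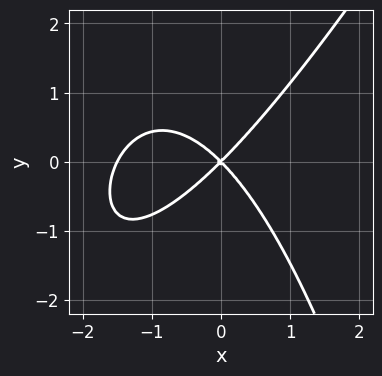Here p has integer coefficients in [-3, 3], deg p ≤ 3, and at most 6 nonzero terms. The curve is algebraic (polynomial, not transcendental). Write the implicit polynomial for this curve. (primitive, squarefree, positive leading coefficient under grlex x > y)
2*x^3 - x^2*y + 3*x^2 - 3*y^2

First, deg p = 3. No degree-2 curve has this shape.
Then, reading off the gridlines: one x-axis crossing is at x = 0; it meets the y-axis at y = 0 (among the integer gridlines).
Finally, matching integer coefficients to the picture gives p.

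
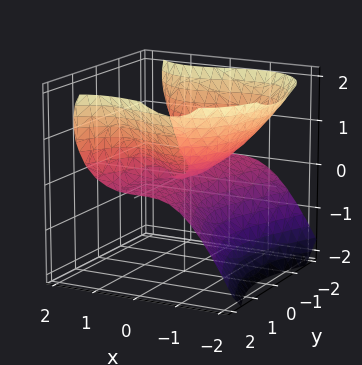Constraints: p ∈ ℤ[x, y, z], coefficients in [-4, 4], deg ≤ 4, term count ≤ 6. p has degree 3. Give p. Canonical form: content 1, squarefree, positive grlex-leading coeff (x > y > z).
First, degree: no degree-2 surface has this shape, so deg p = 3.
Then, checking where it meets the axes: every point of the y-axis in the box is on the surface; one x-axis crossing is at x = 0.
Finally, putting this together gives p.

x^3 - y^2*z - x*z + 2*z^2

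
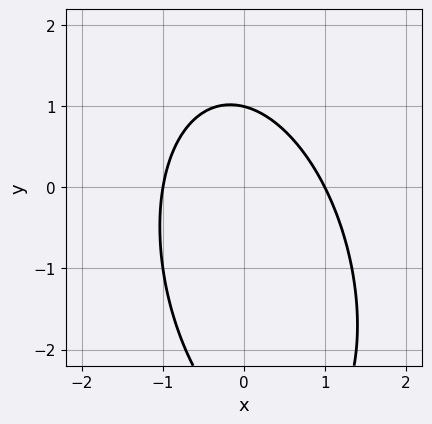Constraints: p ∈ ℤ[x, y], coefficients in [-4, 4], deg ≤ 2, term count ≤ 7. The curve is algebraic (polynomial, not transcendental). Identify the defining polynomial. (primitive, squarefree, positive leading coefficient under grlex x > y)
(a) The degree is 2 — the shape is more complex than any degree-1 curve.
(b) Observable constraints: it meets the y-axis at y = 1 (among the integer gridlines); the x-axis gridline crossings are at x ∈ {-1, 1}.
(c) Assembling these constraints gives the stated polynomial.

3*x^2 + x*y + y^2 + 2*y - 3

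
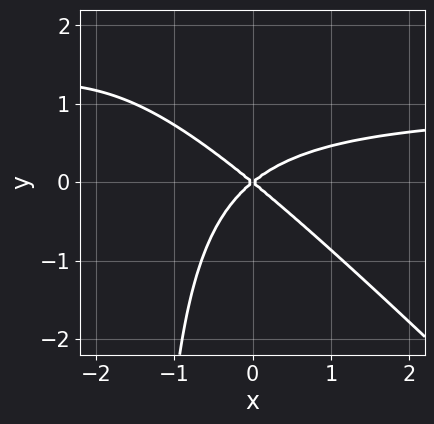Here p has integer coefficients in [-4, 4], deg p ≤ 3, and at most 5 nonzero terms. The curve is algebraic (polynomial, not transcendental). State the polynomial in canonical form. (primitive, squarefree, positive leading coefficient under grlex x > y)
2*x^2*y + 2*x*y^2 - 2*x^2 + 3*y^2

The degree is 3 — no degree-2 curve has this shape.
From the axis intercepts and sections: it meets the y-axis at y = 0 (among the integer gridlines); one x-axis crossing is at x = 0.
Putting this together gives p.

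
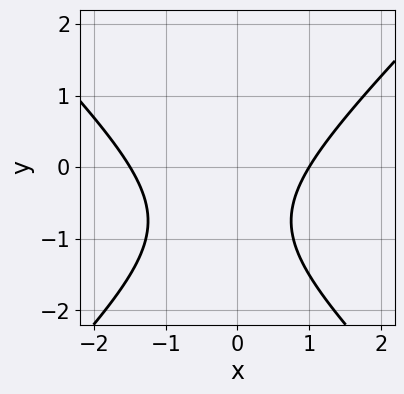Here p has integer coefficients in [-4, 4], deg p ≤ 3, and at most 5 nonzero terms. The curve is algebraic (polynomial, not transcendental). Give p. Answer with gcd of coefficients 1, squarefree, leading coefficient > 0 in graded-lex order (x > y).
2*x^2 - 2*y^2 + x - 3*y - 3

1. The degree is 2 — the shape is more complex than any degree-1 curve.
2. Against the integer gridlines: no y-intercept at any integer in the box; one x-axis crossing is at x = 1.
3. The integer polynomial consistent with all of this is the stated p.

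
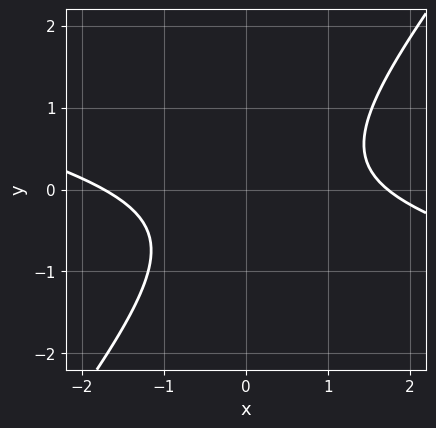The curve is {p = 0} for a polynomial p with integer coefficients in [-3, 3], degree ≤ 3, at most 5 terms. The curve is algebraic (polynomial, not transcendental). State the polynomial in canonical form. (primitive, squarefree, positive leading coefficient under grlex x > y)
x^2 + 3*x*y - 3*y^2 - y - 3

1. The degree is 2 — a generic line meets the curve in up to 2 points.
2. From the axis intercepts and sections: no y-intercept at any integer in the box.
3. Fitting integer coefficients to these (and the overall shape) gives p.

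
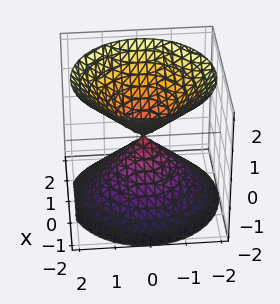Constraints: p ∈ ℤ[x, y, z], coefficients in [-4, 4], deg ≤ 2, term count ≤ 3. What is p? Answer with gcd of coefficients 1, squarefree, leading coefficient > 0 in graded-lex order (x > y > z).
x^2 + y^2 - z^2

There are 2 components.
deg p = 2.
Symmetries: rotational symmetry about the z-axis ⇒ p depends on x, y only through x² + y²; it's symmetric under z → −z, forcing even powers of z.
Observable constraints: it crosses the y-axis at the gridline y = 0; it crosses the x-axis at the gridline x = 0.
Assembling these constraints gives the stated polynomial.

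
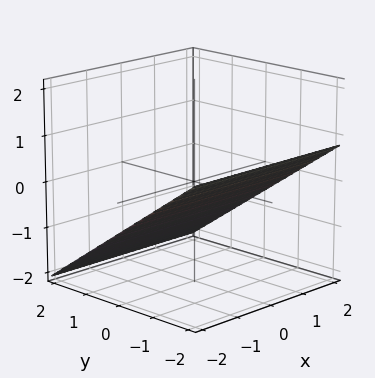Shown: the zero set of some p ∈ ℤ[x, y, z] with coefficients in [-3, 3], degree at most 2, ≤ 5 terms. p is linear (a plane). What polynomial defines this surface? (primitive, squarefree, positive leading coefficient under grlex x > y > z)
2*y + 3*z + 2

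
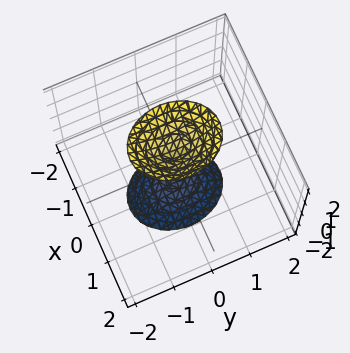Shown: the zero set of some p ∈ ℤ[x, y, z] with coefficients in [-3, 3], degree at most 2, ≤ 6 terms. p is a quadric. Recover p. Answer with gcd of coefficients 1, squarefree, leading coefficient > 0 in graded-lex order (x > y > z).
3*x^2 + 2*y^2 - z^2 + 2

I count 2 distinct pieces. Treating them together as one polynomial.
deg p = 2. Two separate bowl-shaped sheets opening away from each other; a quadric.
Symmetries: mirror symmetry x ↦ −x ⇒ only even powers of x; it's symmetric under y → −y, forcing even powers of y; mirror symmetry z ↦ −z ⇒ only even powers of z.
Observable constraints: no y-intercept at any integer in the box; no x-intercept at any integer in the box.
Together with the visible shape, these determine p as stated.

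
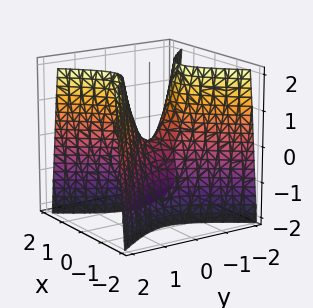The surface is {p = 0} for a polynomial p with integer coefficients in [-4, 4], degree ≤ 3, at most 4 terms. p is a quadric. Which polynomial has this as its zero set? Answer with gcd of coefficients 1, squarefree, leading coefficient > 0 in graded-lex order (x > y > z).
3*x^2 - 2*y^2 + z

(a) The degree is 2 — a hyperbolic paraboloid; a quadric.
(b) Symmetries: the y ↦ −y reflection is a symmetry, so y appears only in even powers; it's symmetric under x → −x, forcing even powers of x.
(c) Reading off the gridlines: one x-axis crossing is at x = 0; one y-axis crossing is at y = 0; it crosses the z-axis at the gridline z = 0.
(d) Together with the visible shape, these determine p as stated.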